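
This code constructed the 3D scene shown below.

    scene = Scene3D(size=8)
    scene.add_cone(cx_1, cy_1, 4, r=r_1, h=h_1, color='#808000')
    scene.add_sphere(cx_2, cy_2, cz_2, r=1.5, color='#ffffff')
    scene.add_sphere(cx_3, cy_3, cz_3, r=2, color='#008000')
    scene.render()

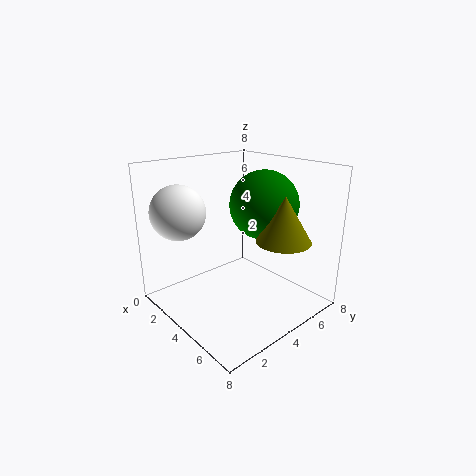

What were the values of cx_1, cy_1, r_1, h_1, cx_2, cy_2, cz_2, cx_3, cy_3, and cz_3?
cx_1 = 6
cy_1 = 5.5
r_1 = 1.5
h_1 = 2.5
cx_2 = 2
cy_2 = 1.5
cz_2 = 5.5
cx_3 = 4
cy_3 = 6
cz_3 = 5.5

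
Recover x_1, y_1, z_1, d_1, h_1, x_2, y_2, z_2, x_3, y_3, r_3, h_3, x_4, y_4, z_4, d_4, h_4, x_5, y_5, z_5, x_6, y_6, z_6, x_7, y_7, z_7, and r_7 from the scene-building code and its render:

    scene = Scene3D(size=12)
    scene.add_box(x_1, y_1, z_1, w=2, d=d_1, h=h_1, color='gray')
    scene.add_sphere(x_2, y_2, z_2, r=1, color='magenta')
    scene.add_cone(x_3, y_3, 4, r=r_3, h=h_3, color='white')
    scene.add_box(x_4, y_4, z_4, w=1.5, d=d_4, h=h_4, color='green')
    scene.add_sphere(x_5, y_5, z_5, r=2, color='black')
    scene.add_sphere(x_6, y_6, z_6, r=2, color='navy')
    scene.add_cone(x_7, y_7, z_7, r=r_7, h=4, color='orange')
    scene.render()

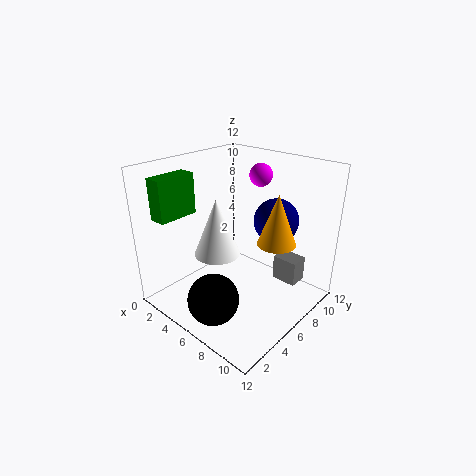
x_1 = 9, y_1 = 7, z_1 = 3, d_1 = 1.5, h_1 = 2, x_2 = 5.5, y_2 = 9.5, z_2 = 10.5, x_3 = 4, y_3 = 5.5, r_3 = 2, h_3 = 5, x_4 = 0.5, y_4 = 1.5, z_4 = 7.5, d_4 = 3.5, h_4 = 3.5, x_5 = 7, y_5 = 2, z_5 = 2.5, x_6 = 7, y_6 = 10, z_6 = 6.5, x_7 = 9.5, y_7 = 6.5, z_7 = 6.5, r_7 = 1.5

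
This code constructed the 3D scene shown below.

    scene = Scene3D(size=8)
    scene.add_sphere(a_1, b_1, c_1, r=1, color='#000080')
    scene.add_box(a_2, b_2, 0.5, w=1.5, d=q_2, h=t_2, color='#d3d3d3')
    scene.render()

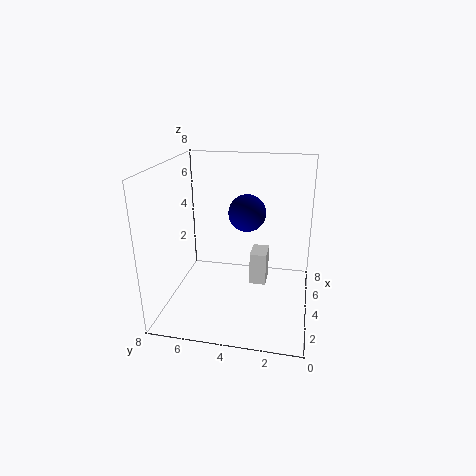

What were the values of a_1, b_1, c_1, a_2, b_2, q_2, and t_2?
a_1 = 4, b_1 = 3.5, c_1 = 5.5, a_2 = 5, b_2 = 2.5, q_2 = 1, t_2 = 2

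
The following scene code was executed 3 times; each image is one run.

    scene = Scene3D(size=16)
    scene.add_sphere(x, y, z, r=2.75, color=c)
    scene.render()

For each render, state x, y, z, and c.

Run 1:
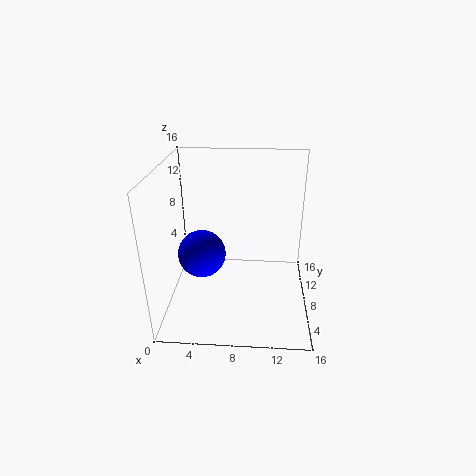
x = 3.75; y = 8.5; z = 5.5; c = 'blue'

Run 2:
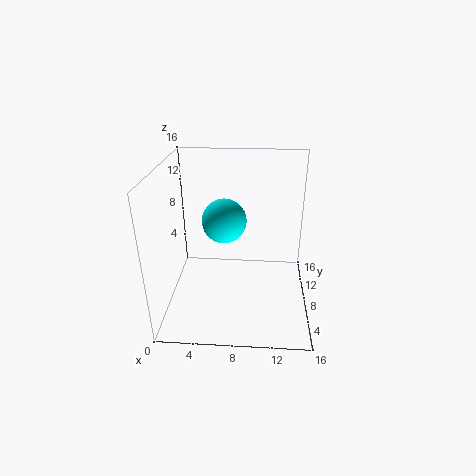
x = 6; y = 12.25; z = 8; c = 'cyan'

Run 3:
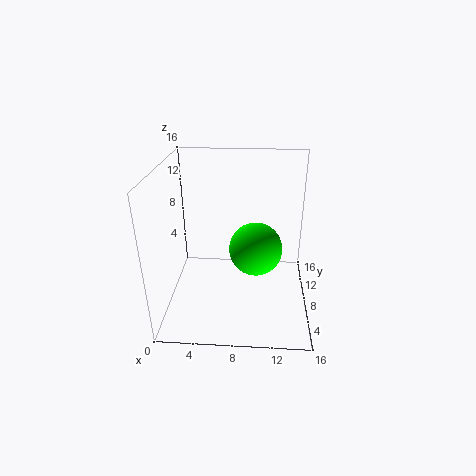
x = 10; y = 5.75; z = 8; c = 'lime'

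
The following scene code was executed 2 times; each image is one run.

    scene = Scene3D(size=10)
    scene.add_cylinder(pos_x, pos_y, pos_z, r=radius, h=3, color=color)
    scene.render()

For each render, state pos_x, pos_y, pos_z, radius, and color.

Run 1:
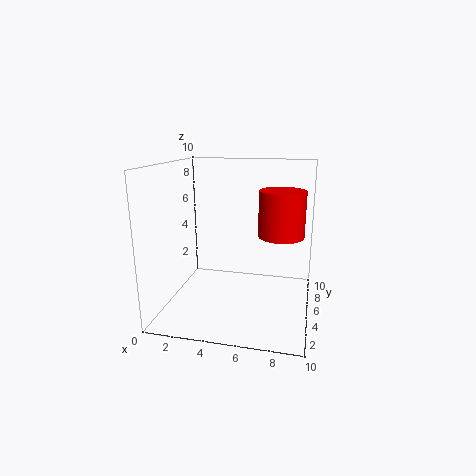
pos_x = 8
pos_y = 4.5
pos_z = 5.5
radius = 1.5
color = 'red'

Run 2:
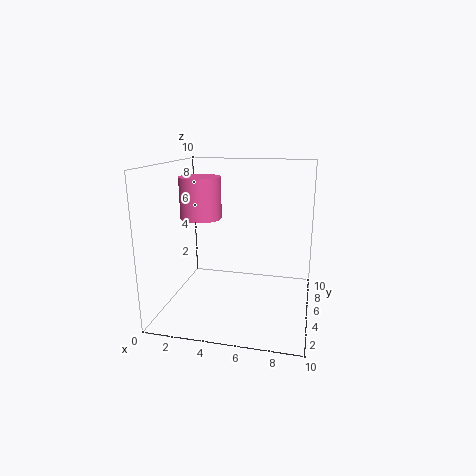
pos_x = 2
pos_y = 6
pos_z = 6
radius = 1.5
color = 'hotpink'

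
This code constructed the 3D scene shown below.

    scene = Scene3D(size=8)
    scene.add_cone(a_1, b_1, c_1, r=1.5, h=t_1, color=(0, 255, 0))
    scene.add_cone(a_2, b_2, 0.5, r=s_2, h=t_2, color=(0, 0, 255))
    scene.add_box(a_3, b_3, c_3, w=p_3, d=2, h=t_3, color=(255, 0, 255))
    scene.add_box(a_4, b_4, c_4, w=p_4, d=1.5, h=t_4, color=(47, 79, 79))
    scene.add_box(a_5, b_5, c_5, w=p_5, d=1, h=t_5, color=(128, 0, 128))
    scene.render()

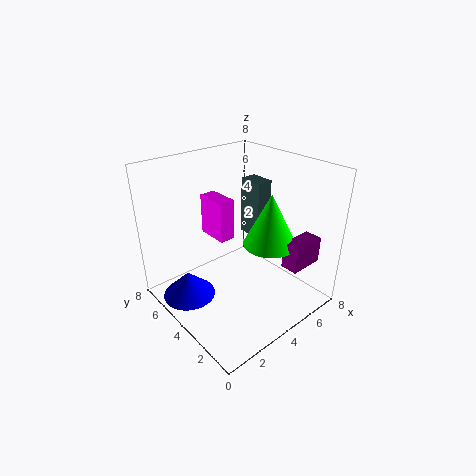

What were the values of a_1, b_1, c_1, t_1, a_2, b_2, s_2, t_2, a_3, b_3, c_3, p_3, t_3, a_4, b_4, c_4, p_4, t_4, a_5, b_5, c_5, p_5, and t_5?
a_1 = 5.5; b_1 = 3; c_1 = 3.5; t_1 = 3; a_2 = 1.5; b_2 = 5.5; s_2 = 1.5; t_2 = 1.5; a_3 = 4; b_3 = 5.5; c_3 = 3; p_3 = 1; t_3 = 2.5; a_4 = 6; b_4 = 4.5; c_4 = 3; p_4 = 1; t_4 = 3.5; a_5 = 5.5; b_5 = 1; c_5 = 2.5; p_5 = 2; t_5 = 1.5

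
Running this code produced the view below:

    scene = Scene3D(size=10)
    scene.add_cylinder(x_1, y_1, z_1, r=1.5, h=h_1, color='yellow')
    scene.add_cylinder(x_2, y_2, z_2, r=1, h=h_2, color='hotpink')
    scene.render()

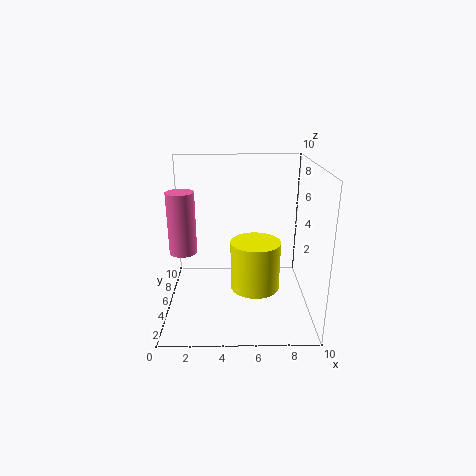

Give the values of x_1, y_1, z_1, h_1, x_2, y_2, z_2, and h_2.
x_1 = 6, y_1 = 2, z_1 = 3, h_1 = 3, x_2 = 1, y_2 = 6, z_2 = 3.5, h_2 = 4.5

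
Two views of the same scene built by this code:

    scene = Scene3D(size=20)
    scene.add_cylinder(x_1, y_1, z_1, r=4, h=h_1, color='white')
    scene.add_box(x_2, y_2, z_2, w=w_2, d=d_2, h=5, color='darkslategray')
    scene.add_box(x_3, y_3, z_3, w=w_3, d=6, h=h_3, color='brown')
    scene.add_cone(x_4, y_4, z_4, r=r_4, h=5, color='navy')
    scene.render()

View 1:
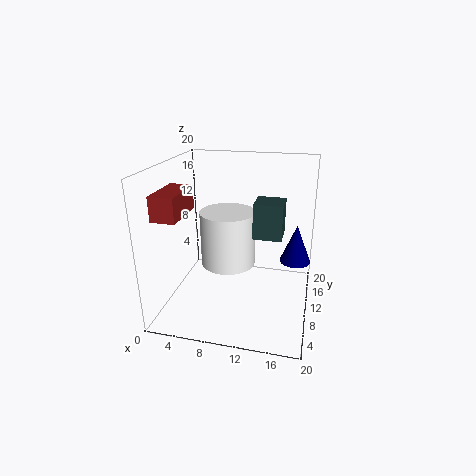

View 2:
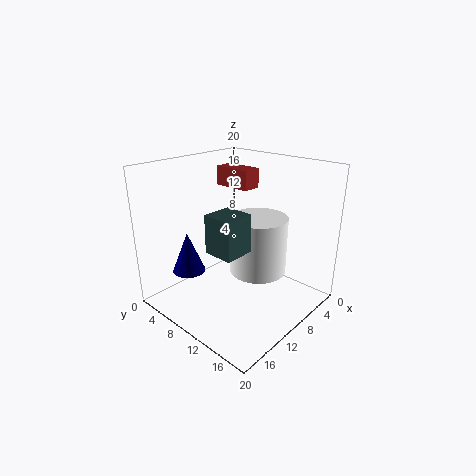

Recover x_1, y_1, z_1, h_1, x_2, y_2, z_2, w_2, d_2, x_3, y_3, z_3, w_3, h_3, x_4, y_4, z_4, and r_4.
x_1 = 8; y_1 = 12; z_1 = 5; h_1 = 8; x_2 = 12; y_2 = 10; z_2 = 10; w_2 = 4; d_2 = 4; x_3 = 2; y_3 = 1; z_3 = 15; w_3 = 3; h_3 = 3; x_4 = 18; y_4 = 9; z_4 = 8; r_4 = 2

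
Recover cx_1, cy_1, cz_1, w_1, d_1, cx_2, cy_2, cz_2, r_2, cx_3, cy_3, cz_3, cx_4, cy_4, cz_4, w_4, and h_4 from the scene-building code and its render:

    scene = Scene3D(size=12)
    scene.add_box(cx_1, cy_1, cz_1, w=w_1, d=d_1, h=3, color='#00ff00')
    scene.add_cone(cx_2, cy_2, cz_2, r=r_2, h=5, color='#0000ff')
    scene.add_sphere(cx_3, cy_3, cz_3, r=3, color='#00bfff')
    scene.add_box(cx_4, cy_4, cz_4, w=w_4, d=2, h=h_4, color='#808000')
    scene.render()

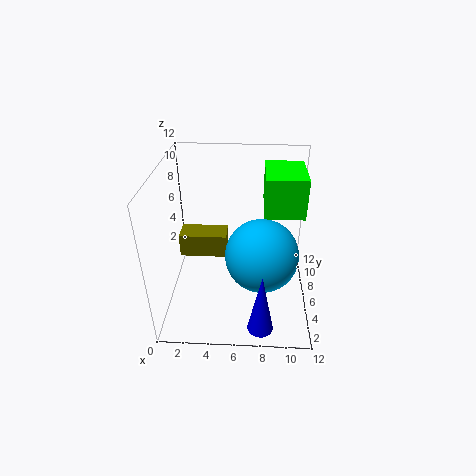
cx_1 = 8, cy_1 = 4, cz_1 = 9, w_1 = 3, d_1 = 4, cx_2 = 8, cy_2 = 1, cz_2 = 1, r_2 = 1, cx_3 = 8, cy_3 = 5, cz_3 = 5, cx_4 = 1, cy_4 = 6, cz_4 = 4, w_4 = 4, h_4 = 2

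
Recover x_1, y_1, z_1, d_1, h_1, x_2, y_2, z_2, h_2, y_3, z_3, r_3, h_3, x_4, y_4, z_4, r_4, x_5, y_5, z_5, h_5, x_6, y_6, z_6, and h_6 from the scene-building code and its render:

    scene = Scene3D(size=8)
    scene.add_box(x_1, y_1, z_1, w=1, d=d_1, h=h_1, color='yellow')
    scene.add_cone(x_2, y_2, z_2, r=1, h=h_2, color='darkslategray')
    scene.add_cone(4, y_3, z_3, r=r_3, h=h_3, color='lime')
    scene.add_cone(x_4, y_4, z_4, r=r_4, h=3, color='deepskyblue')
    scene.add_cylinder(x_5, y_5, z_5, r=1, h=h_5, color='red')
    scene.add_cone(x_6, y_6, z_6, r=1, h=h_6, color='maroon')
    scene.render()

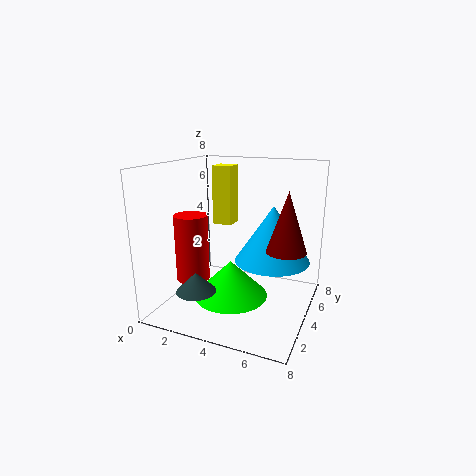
x_1 = 3; y_1 = 3; z_1 = 5; d_1 = 1; h_1 = 3; x_2 = 3; y_2 = 1; z_2 = 2; h_2 = 1; y_3 = 3; z_3 = 1; r_3 = 2; h_3 = 2; x_4 = 6; y_4 = 4; z_4 = 3; r_4 = 2; x_5 = 1; y_5 = 4; z_5 = 1; h_5 = 4; x_6 = 7; y_6 = 3; z_6 = 4; h_6 = 3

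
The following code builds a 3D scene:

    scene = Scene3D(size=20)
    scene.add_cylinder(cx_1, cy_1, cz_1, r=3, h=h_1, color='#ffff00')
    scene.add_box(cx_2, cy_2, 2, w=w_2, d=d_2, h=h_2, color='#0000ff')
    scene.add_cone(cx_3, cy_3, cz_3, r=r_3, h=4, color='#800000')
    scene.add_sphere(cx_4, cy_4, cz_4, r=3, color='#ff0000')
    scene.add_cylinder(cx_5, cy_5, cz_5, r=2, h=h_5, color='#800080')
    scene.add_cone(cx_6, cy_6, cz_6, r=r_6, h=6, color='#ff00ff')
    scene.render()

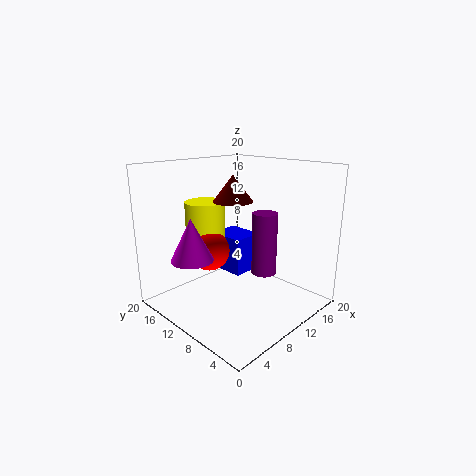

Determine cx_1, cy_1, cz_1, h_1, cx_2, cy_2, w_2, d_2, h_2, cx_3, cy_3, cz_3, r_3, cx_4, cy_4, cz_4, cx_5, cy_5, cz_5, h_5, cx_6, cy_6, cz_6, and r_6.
cx_1 = 10
cy_1 = 17
cz_1 = 7
h_1 = 7
cx_2 = 13
cy_2 = 13
w_2 = 5
d_2 = 6
h_2 = 6
cx_3 = 13
cy_3 = 14
cz_3 = 14
r_3 = 3
cx_4 = 9
cy_4 = 15
cz_4 = 7
cx_5 = 17
cy_5 = 11
cz_5 = 2
h_5 = 10
cx_6 = 5
cy_6 = 14
cz_6 = 7
r_6 = 3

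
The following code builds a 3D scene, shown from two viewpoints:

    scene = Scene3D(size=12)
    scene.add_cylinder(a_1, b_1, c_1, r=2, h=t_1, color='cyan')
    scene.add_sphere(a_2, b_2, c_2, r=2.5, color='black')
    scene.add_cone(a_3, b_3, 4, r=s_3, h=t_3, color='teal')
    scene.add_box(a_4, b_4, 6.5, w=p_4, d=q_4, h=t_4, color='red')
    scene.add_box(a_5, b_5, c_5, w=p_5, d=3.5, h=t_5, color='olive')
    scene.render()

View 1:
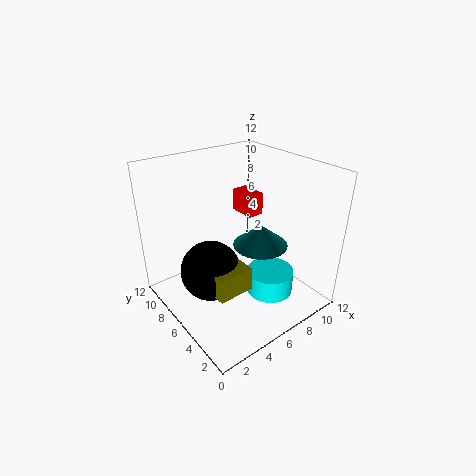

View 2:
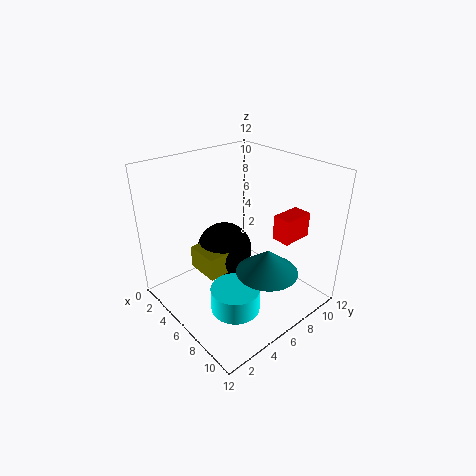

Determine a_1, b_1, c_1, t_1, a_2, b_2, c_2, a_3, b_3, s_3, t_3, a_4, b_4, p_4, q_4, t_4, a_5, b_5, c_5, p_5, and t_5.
a_1 = 8; b_1 = 4; c_1 = 1; t_1 = 2; a_2 = 3.5; b_2 = 6.5; c_2 = 3.5; a_3 = 9; b_3 = 6.5; s_3 = 2.5; t_3 = 2; a_4 = 8.5; b_4 = 7.5; p_4 = 1.5; q_4 = 2.5; t_4 = 2; a_5 = 2.5; b_5 = 3.5; c_5 = 2.5; p_5 = 3; t_5 = 2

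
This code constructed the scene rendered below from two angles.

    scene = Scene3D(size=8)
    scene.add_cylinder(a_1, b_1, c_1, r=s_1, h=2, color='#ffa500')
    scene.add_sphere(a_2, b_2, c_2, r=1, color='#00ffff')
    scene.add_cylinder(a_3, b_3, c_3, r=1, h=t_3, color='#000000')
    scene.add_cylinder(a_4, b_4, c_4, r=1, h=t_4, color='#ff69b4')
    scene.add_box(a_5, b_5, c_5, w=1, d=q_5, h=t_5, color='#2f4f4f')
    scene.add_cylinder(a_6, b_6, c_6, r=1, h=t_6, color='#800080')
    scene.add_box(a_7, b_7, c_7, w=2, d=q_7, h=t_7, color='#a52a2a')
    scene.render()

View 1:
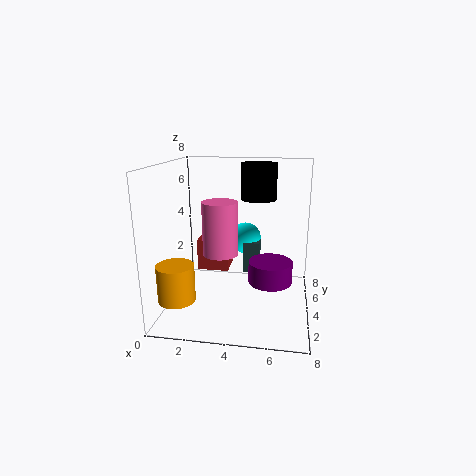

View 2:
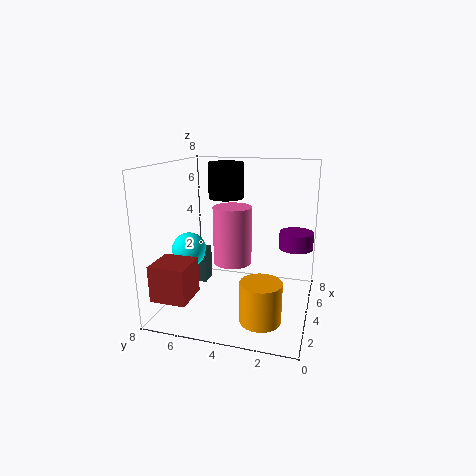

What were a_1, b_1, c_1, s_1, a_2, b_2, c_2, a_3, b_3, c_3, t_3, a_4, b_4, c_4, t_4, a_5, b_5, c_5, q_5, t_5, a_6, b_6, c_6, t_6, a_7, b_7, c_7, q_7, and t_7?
a_1 = 1, b_1 = 2, c_1 = 1, s_1 = 1, a_2 = 4, b_2 = 7, c_2 = 3, a_3 = 5, b_3 = 5, c_3 = 6, t_3 = 2, a_4 = 3, b_4 = 4, c_4 = 3, t_4 = 3, a_5 = 4, b_5 = 6, c_5 = 1, q_5 = 1, t_5 = 2, a_6 = 6, b_6 = 1, c_6 = 3, t_6 = 1, a_7 = 1, b_7 = 6, c_7 = 1, q_7 = 2, t_7 = 2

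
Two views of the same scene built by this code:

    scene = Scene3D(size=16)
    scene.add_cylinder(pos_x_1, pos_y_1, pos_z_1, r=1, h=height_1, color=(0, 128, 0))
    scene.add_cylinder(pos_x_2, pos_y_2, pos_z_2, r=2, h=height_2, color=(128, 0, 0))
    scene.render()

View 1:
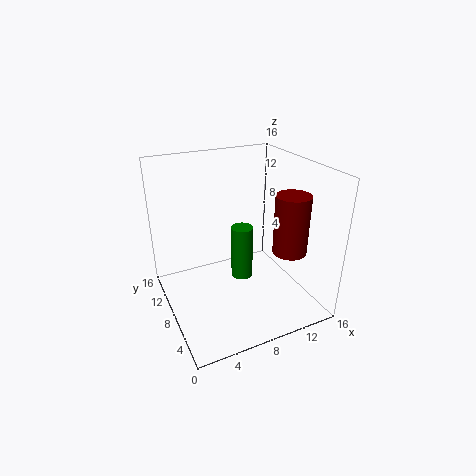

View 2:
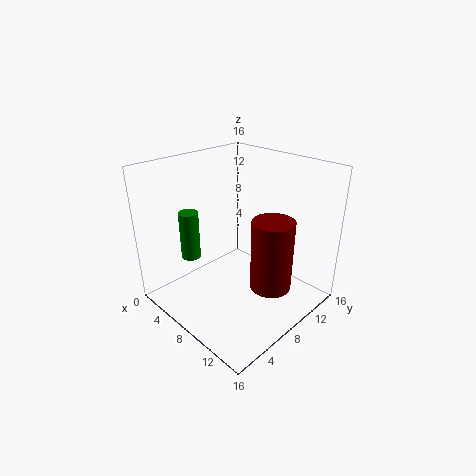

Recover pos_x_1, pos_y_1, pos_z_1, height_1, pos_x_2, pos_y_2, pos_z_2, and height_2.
pos_x_1 = 6; pos_y_1 = 3; pos_z_1 = 7; height_1 = 5; pos_x_2 = 14; pos_y_2 = 6.5; pos_z_2 = 5.5; height_2 = 7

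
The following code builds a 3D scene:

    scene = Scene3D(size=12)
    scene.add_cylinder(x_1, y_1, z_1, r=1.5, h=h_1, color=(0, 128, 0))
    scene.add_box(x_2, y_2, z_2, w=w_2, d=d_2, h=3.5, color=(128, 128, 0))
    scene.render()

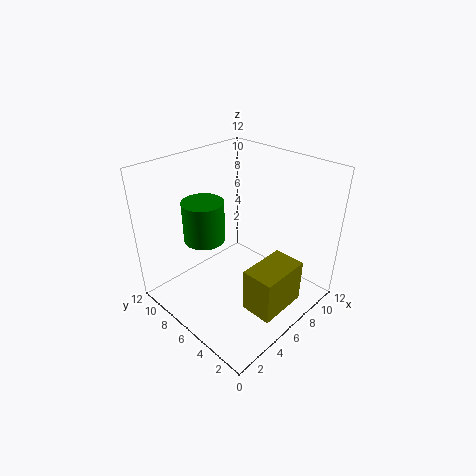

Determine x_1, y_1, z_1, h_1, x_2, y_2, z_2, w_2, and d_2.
x_1 = 2.5
y_1 = 6
z_1 = 7.5
h_1 = 3
x_2 = 3.5
y_2 = 0.5
z_2 = 2
w_2 = 4
d_2 = 2.5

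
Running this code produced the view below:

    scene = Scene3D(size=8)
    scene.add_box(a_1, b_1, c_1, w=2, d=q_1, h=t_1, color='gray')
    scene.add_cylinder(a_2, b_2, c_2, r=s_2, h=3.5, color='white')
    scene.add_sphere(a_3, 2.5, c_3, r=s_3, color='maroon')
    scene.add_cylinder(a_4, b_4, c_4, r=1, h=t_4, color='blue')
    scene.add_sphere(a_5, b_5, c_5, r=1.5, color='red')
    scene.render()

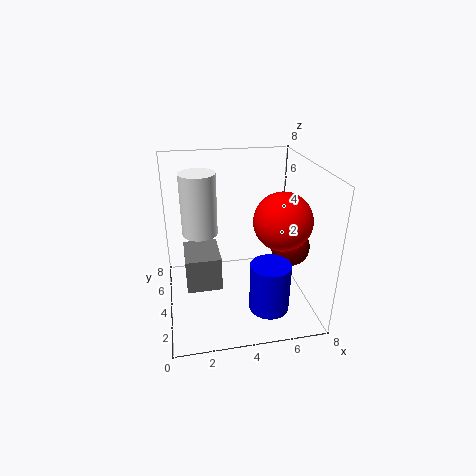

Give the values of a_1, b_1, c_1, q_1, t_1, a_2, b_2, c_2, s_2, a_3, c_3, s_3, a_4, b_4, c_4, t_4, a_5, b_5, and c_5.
a_1 = 1, b_1 = 3.5, c_1 = 1, q_1 = 2.5, t_1 = 2, a_2 = 2, b_2 = 5, c_2 = 4, s_2 = 1, a_3 = 6.5, c_3 = 4, s_3 = 1, a_4 = 5, b_4 = 1, c_4 = 1.5, t_4 = 2.5, a_5 = 6, b_5 = 2.5, c_5 = 5.5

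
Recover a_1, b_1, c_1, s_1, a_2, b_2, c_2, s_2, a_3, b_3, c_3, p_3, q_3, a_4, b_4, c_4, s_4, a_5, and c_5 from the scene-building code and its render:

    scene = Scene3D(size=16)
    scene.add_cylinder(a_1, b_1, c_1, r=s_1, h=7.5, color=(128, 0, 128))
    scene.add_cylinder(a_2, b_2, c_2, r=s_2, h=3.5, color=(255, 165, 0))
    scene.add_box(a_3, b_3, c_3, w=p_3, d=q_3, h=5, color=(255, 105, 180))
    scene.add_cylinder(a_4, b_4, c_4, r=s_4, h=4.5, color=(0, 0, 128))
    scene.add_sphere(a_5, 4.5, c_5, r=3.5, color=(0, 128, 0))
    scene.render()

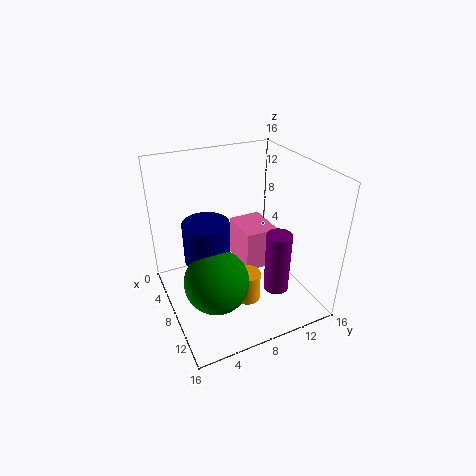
a_1 = 9.5; b_1 = 12.5; c_1 = 0.5; s_1 = 1.5; a_2 = 9.5; b_2 = 8.5; c_2 = 0.5; s_2 = 1.5; a_3 = 2.5; b_3 = 9.5; c_3 = 2.5; p_3 = 5; q_3 = 4; a_4 = 7.5; b_4 = 4.5; c_4 = 6; s_4 = 2.5; a_5 = 10; c_5 = 4.5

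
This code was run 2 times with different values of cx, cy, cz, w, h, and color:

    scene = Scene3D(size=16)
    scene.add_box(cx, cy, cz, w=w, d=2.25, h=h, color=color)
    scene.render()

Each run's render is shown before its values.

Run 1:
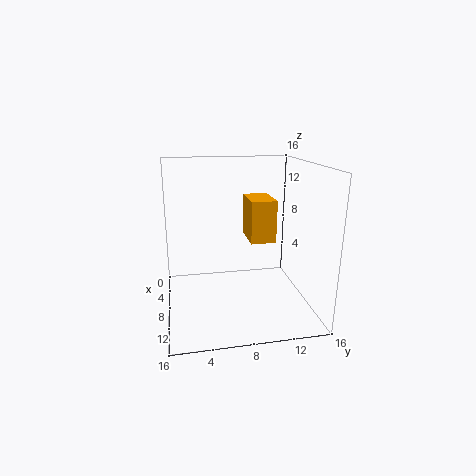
cx = 11.75; cy = 7.75; cz = 10; w = 3.5; h = 3.75; color = 'orange'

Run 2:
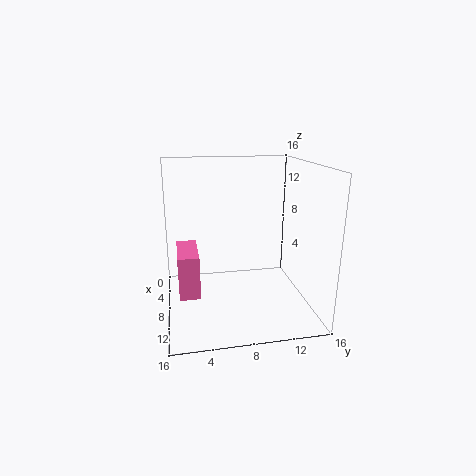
cx = 5; cy = 1.25; cz = 2.25; w = 5.5; h = 4.75; color = 'hotpink'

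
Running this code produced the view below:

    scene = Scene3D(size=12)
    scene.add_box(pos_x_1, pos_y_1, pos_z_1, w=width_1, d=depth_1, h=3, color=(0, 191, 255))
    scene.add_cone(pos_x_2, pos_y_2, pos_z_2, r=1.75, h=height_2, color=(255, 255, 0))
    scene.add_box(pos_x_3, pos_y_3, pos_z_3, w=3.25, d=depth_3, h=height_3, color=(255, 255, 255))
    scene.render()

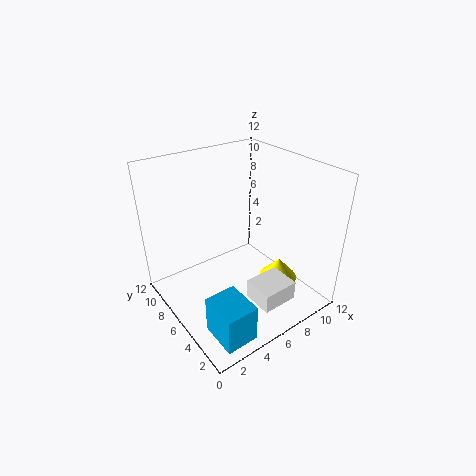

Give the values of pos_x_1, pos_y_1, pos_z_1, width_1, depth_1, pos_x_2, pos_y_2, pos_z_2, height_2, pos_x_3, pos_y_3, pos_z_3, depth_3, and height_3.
pos_x_1 = 1; pos_y_1 = 0.25; pos_z_1 = 1; width_1 = 2.5; depth_1 = 3; pos_x_2 = 10; pos_y_2 = 5; pos_z_2 = 0.75; height_2 = 2; pos_x_3 = 6.25; pos_y_3 = 2.25; pos_z_3 = 0.25; depth_3 = 2.75; height_3 = 1.75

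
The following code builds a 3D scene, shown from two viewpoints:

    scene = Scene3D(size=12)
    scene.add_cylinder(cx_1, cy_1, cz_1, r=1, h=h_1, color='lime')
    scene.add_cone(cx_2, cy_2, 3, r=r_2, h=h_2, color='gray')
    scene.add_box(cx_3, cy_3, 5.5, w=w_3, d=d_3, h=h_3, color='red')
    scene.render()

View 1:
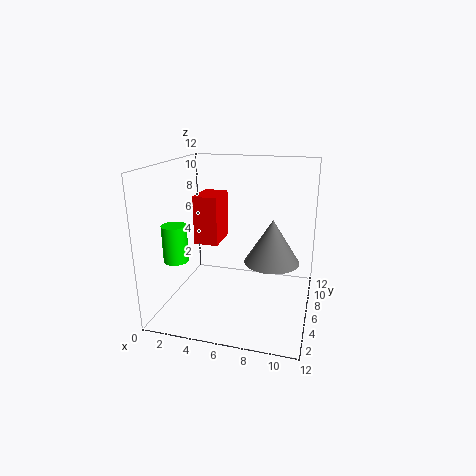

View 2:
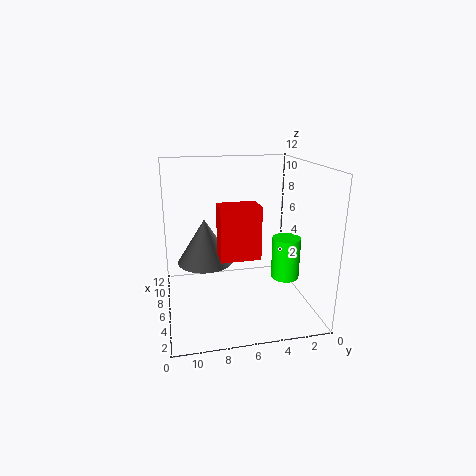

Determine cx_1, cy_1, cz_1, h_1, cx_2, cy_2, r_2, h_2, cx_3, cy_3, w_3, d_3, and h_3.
cx_1 = 1.5; cy_1 = 3.5; cz_1 = 4.5; h_1 = 3; cx_2 = 8.5; cy_2 = 8.5; r_2 = 2.5; h_2 = 4; cx_3 = 2.5; cy_3 = 5; w_3 = 2; d_3 = 3; h_3 = 4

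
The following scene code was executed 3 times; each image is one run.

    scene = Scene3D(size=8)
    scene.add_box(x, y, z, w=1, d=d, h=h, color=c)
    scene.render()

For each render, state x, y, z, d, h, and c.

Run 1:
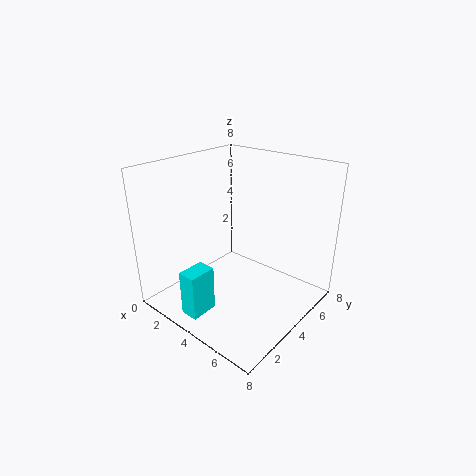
x = 3
y = 0.5
z = 0.5
d = 1.5
h = 2.5
c = 'cyan'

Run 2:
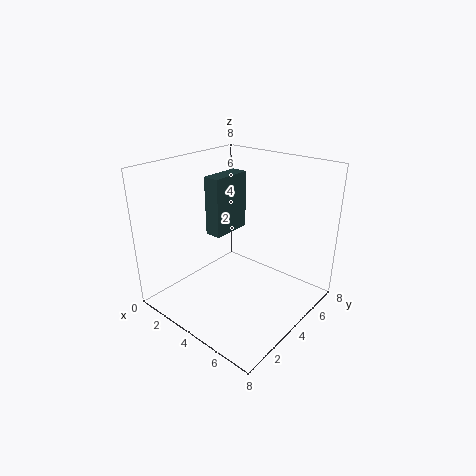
x = 1.5
y = 4
z = 3.5
d = 2.5
h = 3.5
c = 'darkslategray'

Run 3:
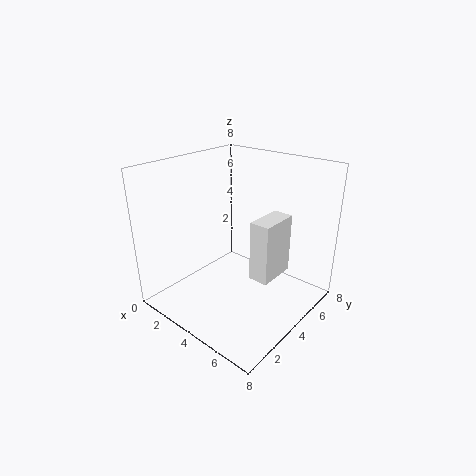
x = 6
y = 2.5
z = 3
d = 2
h = 3
c = 'white'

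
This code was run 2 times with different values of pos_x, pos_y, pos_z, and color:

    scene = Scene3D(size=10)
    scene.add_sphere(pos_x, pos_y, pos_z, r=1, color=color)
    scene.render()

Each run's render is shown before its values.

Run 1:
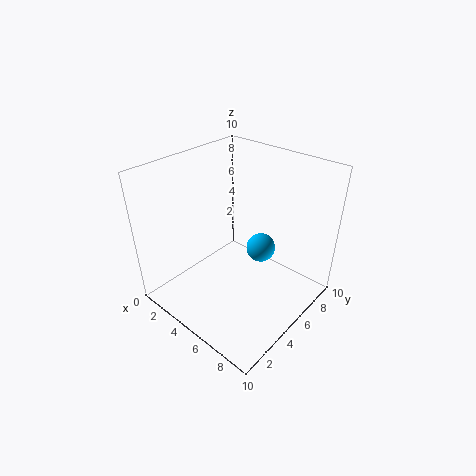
pos_x = 6.25, pos_y = 6, pos_z = 4.25, color = 'deepskyblue'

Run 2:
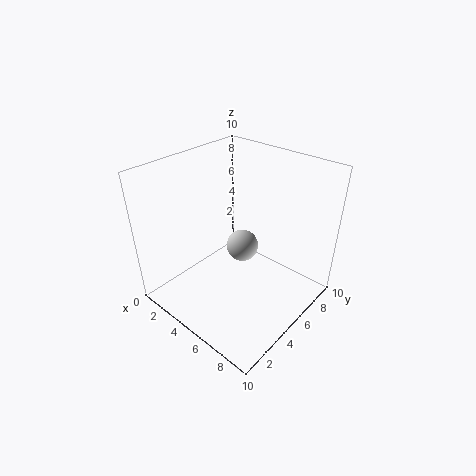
pos_x = 6.25, pos_y = 4, pos_z = 5.5, color = 'lightgray'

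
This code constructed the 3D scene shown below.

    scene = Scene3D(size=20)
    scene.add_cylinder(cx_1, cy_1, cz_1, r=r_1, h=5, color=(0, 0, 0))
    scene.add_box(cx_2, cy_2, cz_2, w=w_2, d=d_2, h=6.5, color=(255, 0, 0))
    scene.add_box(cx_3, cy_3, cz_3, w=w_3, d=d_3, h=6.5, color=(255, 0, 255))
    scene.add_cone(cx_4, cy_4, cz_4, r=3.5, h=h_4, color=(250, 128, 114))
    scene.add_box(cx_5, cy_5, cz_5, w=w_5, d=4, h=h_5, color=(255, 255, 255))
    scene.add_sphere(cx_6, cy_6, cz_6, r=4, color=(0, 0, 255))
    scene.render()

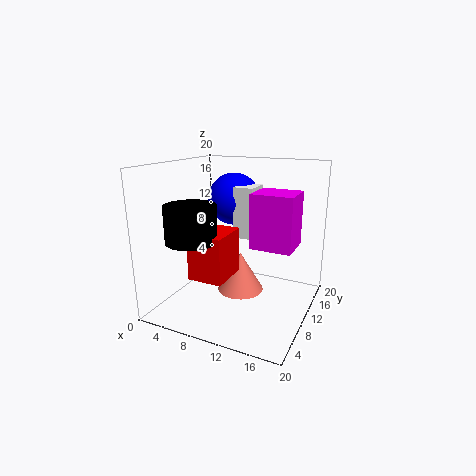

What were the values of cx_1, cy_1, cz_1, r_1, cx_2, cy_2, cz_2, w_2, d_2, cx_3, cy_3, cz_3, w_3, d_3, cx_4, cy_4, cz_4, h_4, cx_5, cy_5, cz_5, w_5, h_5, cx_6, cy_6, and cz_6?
cx_1 = 5; cy_1 = 6; cz_1 = 10; r_1 = 3.5; cx_2 = 4.5; cy_2 = 5.5; cz_2 = 4.5; w_2 = 5; d_2 = 6; cx_3 = 14; cy_3 = 4.5; cz_3 = 11; w_3 = 5; d_3 = 4.5; cx_4 = 9; cy_4 = 13; cz_4 = 0.5; h_4 = 6; cx_5 = 8; cy_5 = 12.5; cz_5 = 9; w_5 = 3; h_5 = 7.5; cx_6 = 6.5; cy_6 = 16; cz_6 = 14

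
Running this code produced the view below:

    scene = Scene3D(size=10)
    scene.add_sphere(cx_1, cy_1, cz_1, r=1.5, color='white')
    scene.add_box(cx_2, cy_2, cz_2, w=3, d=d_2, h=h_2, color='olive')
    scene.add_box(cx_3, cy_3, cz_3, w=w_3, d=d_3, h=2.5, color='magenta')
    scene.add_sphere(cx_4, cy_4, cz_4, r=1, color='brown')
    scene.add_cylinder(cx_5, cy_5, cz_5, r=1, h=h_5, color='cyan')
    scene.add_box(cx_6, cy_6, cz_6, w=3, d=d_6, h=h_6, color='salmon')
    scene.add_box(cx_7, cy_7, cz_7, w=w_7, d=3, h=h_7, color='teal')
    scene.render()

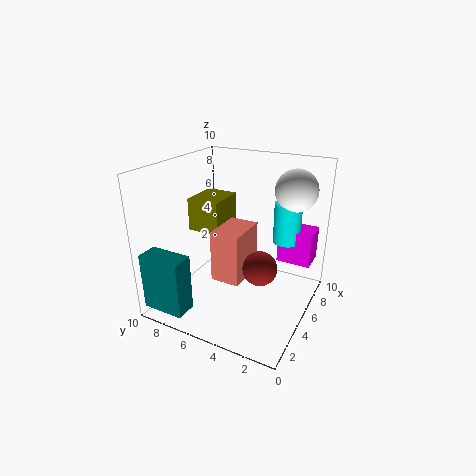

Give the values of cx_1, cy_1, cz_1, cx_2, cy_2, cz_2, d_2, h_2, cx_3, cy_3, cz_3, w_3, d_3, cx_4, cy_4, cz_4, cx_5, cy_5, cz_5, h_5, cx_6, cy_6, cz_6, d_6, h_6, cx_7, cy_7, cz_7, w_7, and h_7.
cx_1 = 8, cy_1 = 2, cz_1 = 8, cx_2 = 5.5, cy_2 = 7, cz_2 = 4.5, d_2 = 2.5, h_2 = 2.5, cx_3 = 7.5, cy_3 = 0.5, cz_3 = 2.5, w_3 = 2, d_3 = 2.5, cx_4 = 2, cy_4 = 2, cz_4 = 5, cx_5 = 8, cy_5 = 2.5, cz_5 = 4, h_5 = 3, cx_6 = 3, cy_6 = 4, cz_6 = 2.5, d_6 = 2, h_6 = 3.5, cx_7 = 0.5, cy_7 = 7, cz_7 = 0.5, w_7 = 1.5, h_7 = 4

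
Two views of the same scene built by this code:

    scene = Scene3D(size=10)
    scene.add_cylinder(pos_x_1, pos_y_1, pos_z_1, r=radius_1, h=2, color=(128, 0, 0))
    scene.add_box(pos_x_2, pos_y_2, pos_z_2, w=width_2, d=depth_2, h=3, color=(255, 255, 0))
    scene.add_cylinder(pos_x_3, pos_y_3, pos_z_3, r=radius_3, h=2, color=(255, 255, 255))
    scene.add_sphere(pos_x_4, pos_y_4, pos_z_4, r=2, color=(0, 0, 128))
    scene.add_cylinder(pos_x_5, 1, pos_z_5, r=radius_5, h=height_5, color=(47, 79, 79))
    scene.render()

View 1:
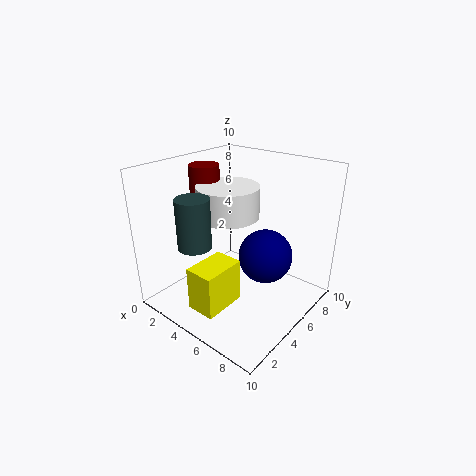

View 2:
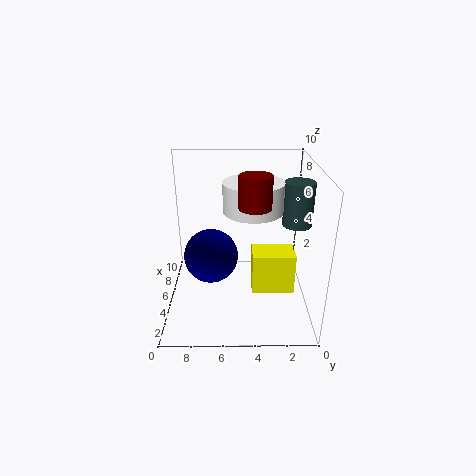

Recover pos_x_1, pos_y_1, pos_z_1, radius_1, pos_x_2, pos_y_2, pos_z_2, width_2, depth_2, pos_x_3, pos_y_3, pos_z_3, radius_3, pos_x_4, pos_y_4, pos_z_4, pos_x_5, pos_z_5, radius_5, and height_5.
pos_x_1 = 3
pos_y_1 = 4
pos_z_1 = 8
radius_1 = 1
pos_x_2 = 4
pos_y_2 = 1
pos_z_2 = 1
width_2 = 2
depth_2 = 3
pos_x_3 = 5
pos_y_3 = 4
pos_z_3 = 7
radius_3 = 2
pos_x_4 = 6
pos_y_4 = 7
pos_z_4 = 3
pos_x_5 = 5
pos_z_5 = 6
radius_5 = 1
height_5 = 3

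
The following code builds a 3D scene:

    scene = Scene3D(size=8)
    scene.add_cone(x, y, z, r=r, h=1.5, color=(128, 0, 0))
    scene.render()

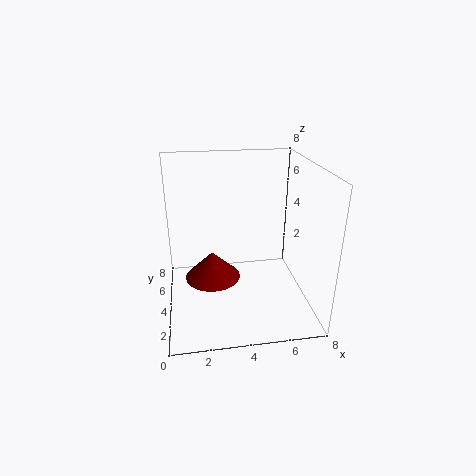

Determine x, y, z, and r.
x = 2.5
y = 3.5
z = 2
r = 1.5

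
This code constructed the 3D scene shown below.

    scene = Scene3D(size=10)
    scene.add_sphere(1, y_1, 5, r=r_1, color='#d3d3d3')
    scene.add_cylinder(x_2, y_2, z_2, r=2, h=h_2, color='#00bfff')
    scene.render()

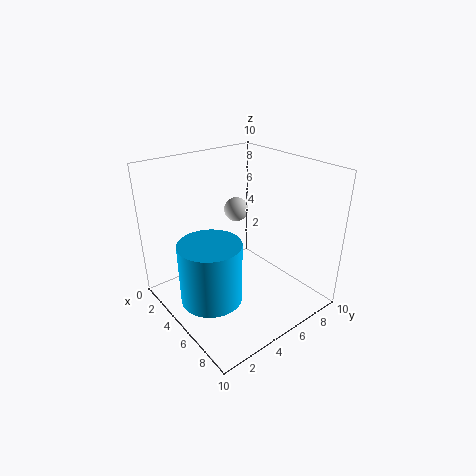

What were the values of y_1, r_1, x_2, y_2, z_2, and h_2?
y_1 = 8
r_1 = 1
x_2 = 6
y_2 = 2
z_2 = 2
h_2 = 4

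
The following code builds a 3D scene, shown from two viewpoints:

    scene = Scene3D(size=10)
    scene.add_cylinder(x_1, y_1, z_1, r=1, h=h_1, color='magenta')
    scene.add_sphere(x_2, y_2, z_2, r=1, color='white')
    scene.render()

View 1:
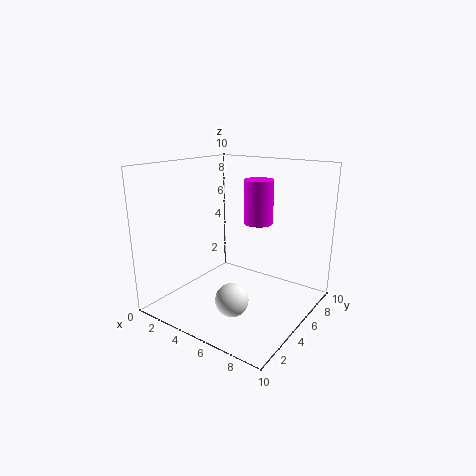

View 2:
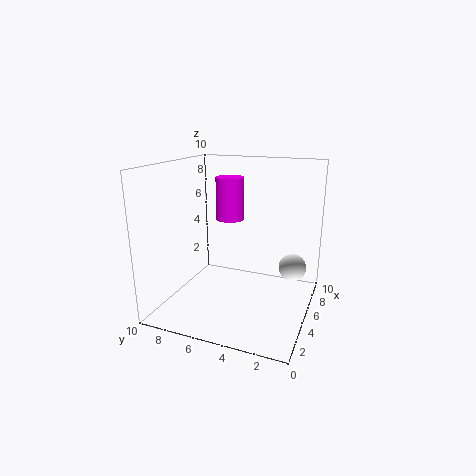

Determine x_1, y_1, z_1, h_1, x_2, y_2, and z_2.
x_1 = 6; y_1 = 6; z_1 = 6; h_1 = 3; x_2 = 7; y_2 = 1.5; z_2 = 2.5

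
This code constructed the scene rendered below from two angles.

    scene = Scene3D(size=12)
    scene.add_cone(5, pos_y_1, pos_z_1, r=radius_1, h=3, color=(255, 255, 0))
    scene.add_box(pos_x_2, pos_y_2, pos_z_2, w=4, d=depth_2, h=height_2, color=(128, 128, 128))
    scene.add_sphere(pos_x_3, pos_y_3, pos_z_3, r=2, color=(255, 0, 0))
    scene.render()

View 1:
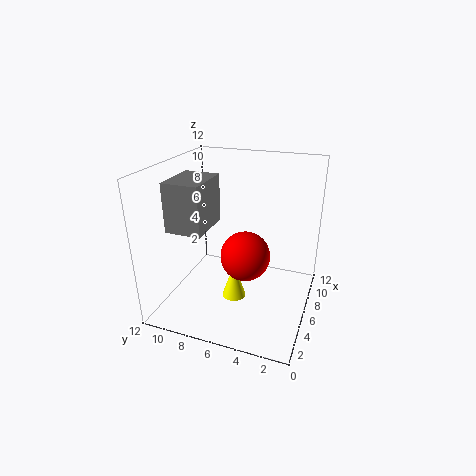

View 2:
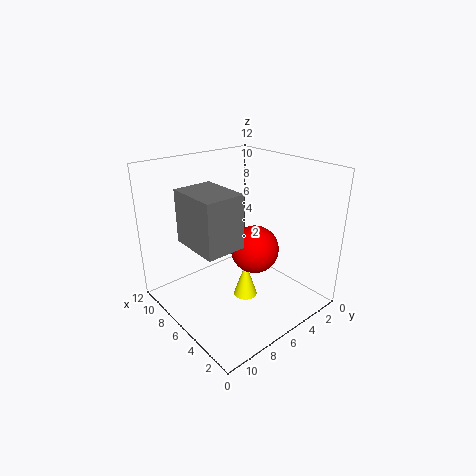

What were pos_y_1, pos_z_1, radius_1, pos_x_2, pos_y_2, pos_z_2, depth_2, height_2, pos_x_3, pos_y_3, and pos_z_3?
pos_y_1 = 6; pos_z_1 = 1; radius_1 = 1; pos_x_2 = 3; pos_y_2 = 8; pos_z_2 = 7; depth_2 = 3; height_2 = 4; pos_x_3 = 5; pos_y_3 = 5; pos_z_3 = 5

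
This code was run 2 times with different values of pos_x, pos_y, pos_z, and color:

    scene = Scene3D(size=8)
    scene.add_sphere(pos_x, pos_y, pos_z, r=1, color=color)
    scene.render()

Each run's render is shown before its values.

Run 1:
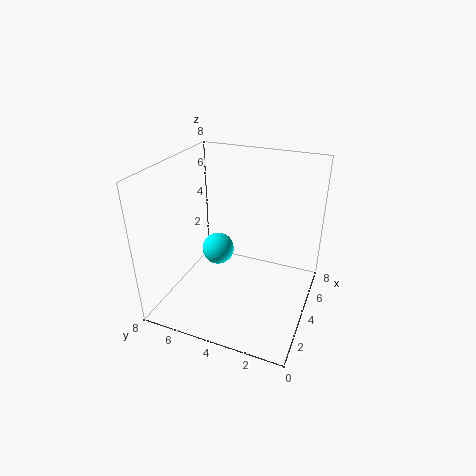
pos_x = 5.5
pos_y = 6
pos_z = 2
color = 'cyan'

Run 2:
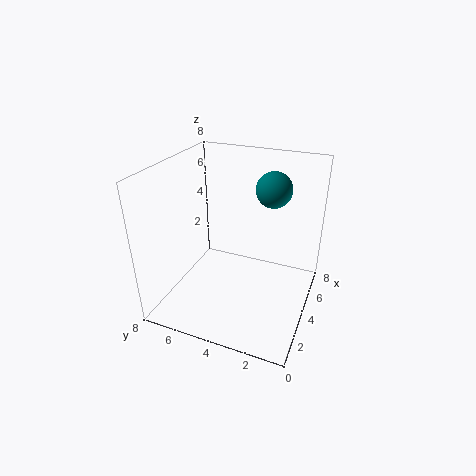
pos_x = 5.5
pos_y = 2.5
pos_z = 6.5
color = 'teal'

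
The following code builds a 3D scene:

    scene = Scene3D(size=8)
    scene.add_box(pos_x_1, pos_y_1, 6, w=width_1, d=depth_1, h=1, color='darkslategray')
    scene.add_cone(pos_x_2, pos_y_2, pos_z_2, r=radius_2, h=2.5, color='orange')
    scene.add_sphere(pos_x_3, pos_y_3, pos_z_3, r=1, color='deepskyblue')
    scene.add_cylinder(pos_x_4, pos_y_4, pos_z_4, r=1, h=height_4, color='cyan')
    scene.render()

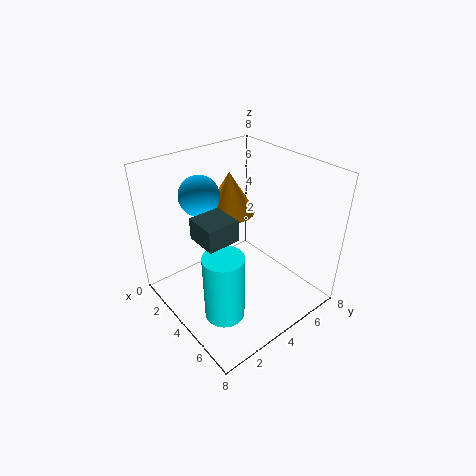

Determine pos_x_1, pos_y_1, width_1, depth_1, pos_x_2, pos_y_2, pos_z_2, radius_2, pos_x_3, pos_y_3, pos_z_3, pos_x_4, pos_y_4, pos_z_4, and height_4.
pos_x_1 = 5
pos_y_1 = 0.5
width_1 = 1.5
depth_1 = 1.5
pos_x_2 = 2
pos_y_2 = 5
pos_z_2 = 4.5
radius_2 = 1.5
pos_x_3 = 3.5
pos_y_3 = 2
pos_z_3 = 7
pos_x_4 = 6
pos_y_4 = 1.5
pos_z_4 = 1.5
height_4 = 3.5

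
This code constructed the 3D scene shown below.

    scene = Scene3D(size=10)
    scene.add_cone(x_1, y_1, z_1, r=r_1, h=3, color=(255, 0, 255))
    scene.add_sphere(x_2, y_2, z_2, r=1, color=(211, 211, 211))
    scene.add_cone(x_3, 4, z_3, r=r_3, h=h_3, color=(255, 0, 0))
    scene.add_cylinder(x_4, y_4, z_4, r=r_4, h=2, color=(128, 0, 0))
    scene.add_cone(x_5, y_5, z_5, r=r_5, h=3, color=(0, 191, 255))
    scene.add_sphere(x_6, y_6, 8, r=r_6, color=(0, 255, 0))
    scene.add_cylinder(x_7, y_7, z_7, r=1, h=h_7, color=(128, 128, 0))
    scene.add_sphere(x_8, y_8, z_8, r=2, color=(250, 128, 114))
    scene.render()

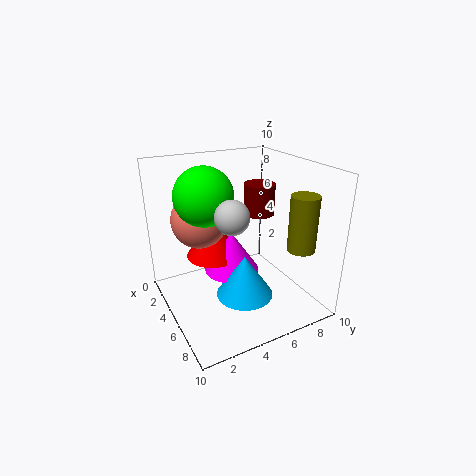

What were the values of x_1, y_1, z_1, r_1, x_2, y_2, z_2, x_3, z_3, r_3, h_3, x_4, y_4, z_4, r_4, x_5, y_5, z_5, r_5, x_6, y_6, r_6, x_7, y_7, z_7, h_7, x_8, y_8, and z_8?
x_1 = 4
y_1 = 5
z_1 = 2
r_1 = 2
x_2 = 8
y_2 = 3
z_2 = 8
x_3 = 3
z_3 = 3
r_3 = 2
h_3 = 3
x_4 = 6
y_4 = 6
z_4 = 7
r_4 = 1
x_5 = 6
y_5 = 5
z_5 = 1
r_5 = 2
x_6 = 4
y_6 = 3
r_6 = 2
x_7 = 7
y_7 = 9
z_7 = 4
h_7 = 4
x_8 = 3
y_8 = 3
z_8 = 6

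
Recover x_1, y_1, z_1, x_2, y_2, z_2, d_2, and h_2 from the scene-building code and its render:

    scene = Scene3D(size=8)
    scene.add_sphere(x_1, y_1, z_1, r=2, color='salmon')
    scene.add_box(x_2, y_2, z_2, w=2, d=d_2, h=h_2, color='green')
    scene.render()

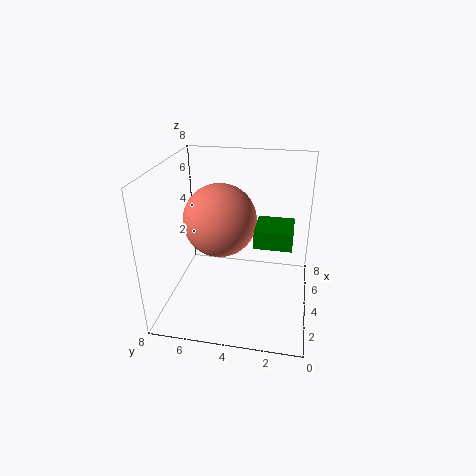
x_1 = 4, y_1 = 5, z_1 = 5, x_2 = 3, y_2 = 1, z_2 = 4, d_2 = 2, h_2 = 1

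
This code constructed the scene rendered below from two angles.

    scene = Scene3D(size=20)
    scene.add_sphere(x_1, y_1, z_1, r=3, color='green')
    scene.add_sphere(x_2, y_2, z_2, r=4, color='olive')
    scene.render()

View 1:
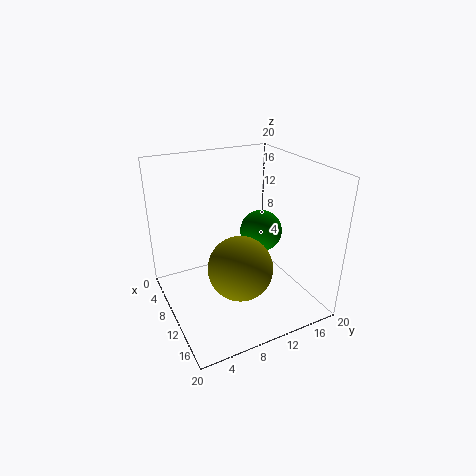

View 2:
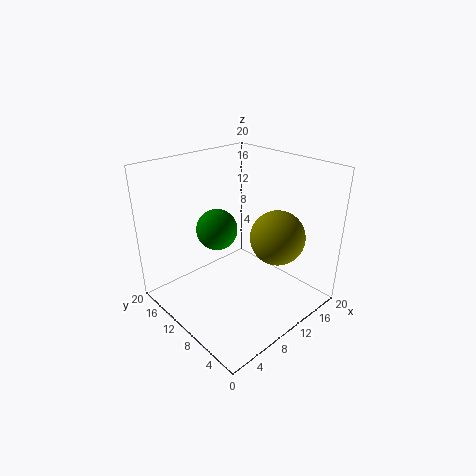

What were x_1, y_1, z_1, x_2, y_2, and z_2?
x_1 = 9.5
y_1 = 14
z_1 = 10
x_2 = 15.5
y_2 = 7.5
z_2 = 9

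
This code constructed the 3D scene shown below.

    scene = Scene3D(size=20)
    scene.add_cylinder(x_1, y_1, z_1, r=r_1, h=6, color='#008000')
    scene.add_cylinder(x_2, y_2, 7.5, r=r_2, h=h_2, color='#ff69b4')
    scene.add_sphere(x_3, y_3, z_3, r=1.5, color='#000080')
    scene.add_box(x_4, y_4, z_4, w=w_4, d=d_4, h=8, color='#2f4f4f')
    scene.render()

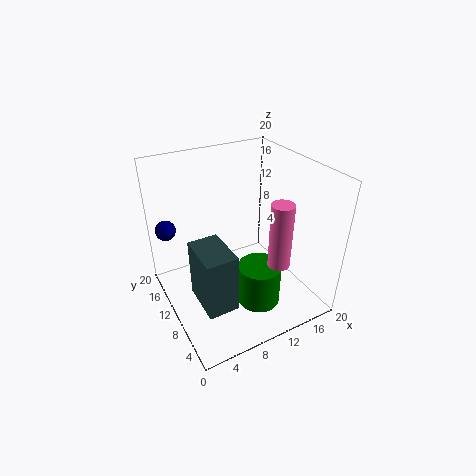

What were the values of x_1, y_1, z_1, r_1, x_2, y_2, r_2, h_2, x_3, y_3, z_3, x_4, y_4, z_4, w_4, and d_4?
x_1 = 11.5
y_1 = 6.5
z_1 = 1
r_1 = 3
x_2 = 13.5
y_2 = 5
r_2 = 1.5
h_2 = 9
x_3 = 2
y_3 = 17.5
z_3 = 9.5
x_4 = 2.5
y_4 = 3.5
z_4 = 4
w_4 = 4
d_4 = 6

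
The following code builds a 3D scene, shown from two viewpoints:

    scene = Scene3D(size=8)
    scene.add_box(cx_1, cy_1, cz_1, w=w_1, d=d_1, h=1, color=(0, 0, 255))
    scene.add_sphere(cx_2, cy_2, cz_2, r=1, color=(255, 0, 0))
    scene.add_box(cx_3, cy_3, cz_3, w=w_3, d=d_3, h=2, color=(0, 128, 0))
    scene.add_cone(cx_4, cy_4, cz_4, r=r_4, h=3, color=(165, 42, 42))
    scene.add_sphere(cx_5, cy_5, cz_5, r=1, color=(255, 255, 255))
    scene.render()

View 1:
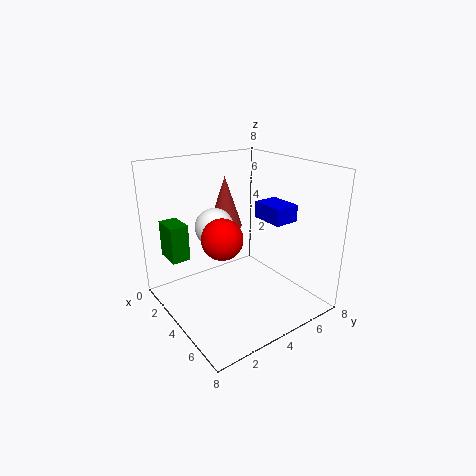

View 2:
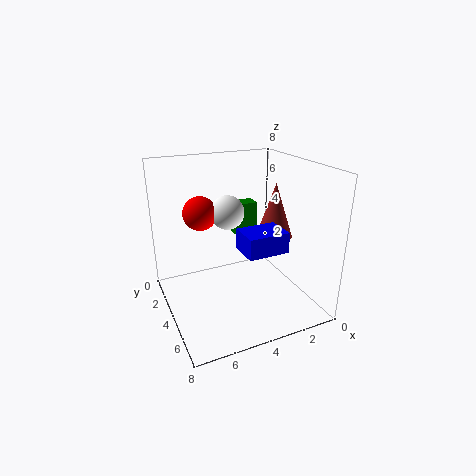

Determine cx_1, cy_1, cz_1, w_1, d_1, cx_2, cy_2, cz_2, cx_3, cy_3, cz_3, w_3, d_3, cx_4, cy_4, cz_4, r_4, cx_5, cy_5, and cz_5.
cx_1 = 3; cy_1 = 6; cz_1 = 4.5; w_1 = 2; d_1 = 1.5; cx_2 = 5.5; cy_2 = 2; cz_2 = 5; cx_3 = 1.5; cy_3 = 0.5; cz_3 = 3; w_3 = 1.5; d_3 = 1; cx_4 = 2; cy_4 = 4.5; cz_4 = 4; r_4 = 1; cx_5 = 4; cy_5 = 2.5; cz_5 = 5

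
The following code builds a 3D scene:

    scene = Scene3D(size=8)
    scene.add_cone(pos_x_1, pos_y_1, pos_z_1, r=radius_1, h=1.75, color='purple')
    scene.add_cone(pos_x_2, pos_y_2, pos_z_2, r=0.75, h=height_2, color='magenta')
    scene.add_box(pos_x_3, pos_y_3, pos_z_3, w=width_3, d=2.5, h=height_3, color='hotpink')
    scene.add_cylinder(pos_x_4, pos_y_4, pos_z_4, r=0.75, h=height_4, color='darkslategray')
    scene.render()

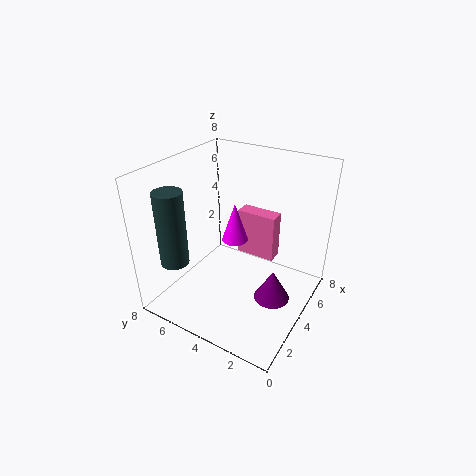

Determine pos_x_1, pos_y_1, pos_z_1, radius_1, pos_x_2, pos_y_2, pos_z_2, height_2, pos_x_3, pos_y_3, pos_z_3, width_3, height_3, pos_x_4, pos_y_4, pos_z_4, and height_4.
pos_x_1 = 4
pos_y_1 = 1.75
pos_z_1 = 0.75
radius_1 = 1
pos_x_2 = 4.5
pos_y_2 = 4.5
pos_z_2 = 3.5
height_2 = 2.25
pos_x_3 = 6.5
pos_y_3 = 3
pos_z_3 = 1.25
width_3 = 1
height_3 = 3
pos_x_4 = 1.25
pos_y_4 = 6.25
pos_z_4 = 3.25
height_4 = 4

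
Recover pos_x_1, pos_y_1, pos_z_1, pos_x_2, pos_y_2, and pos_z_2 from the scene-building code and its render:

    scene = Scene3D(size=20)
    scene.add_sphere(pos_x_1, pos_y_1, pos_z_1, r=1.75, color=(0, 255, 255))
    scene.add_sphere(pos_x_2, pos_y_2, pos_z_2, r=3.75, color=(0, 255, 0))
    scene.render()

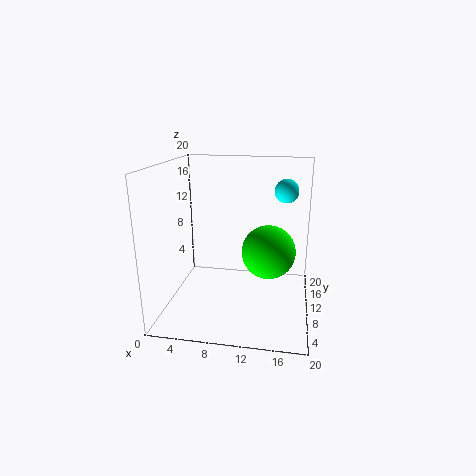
pos_x_1 = 16.25; pos_y_1 = 15; pos_z_1 = 15.75; pos_x_2 = 14.25; pos_y_2 = 10.5; pos_z_2 = 8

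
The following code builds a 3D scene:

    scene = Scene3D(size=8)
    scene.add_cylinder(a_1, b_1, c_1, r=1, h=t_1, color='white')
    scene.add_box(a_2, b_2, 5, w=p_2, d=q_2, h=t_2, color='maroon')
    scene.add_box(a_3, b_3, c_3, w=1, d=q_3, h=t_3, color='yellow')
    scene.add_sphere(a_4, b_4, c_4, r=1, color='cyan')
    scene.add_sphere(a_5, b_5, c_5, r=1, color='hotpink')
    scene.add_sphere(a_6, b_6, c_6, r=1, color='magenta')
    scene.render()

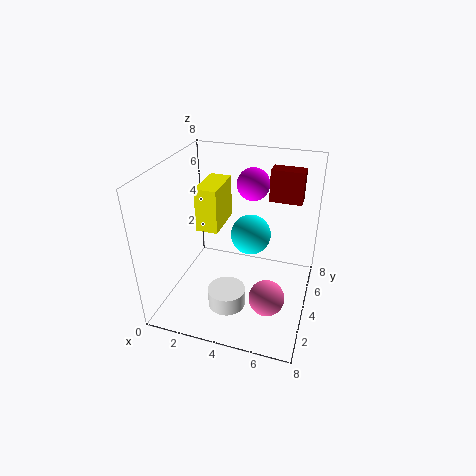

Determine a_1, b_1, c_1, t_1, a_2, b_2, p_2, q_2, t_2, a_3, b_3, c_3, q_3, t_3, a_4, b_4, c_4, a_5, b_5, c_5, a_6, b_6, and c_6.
a_1 = 4, b_1 = 2, c_1 = 1, t_1 = 1, a_2 = 5, b_2 = 7, p_2 = 2, q_2 = 1, t_2 = 2, a_3 = 3, b_3 = 1, c_3 = 6, q_3 = 2, t_3 = 2, a_4 = 5, b_4 = 3, c_4 = 5, a_5 = 6, b_5 = 3, c_5 = 1, a_6 = 4, b_6 = 7, c_6 = 6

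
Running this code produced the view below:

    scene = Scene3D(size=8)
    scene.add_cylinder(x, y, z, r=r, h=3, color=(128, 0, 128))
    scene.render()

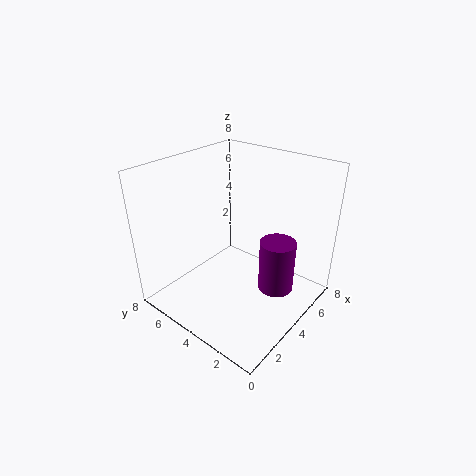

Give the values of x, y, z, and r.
x = 5; y = 2; z = 1; r = 1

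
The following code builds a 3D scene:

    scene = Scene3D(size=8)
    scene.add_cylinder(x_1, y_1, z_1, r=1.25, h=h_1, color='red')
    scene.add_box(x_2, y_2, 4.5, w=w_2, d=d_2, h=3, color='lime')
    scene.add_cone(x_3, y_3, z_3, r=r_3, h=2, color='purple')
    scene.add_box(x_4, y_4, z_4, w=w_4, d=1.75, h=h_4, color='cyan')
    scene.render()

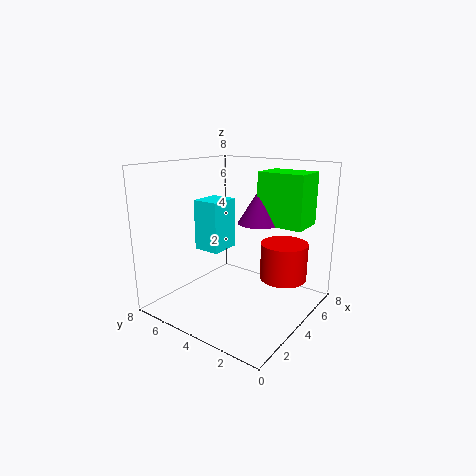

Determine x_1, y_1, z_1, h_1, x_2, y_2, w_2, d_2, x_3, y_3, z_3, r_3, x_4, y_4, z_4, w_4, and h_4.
x_1 = 4.75
y_1 = 1.5
z_1 = 2
h_1 = 2
x_2 = 5.5
y_2 = 1
w_2 = 2
d_2 = 2.75
x_3 = 5.75
y_3 = 3.75
z_3 = 4.5
r_3 = 1.25
x_4 = 4.75
y_4 = 6.25
z_4 = 2.25
w_4 = 2
h_4 = 3.25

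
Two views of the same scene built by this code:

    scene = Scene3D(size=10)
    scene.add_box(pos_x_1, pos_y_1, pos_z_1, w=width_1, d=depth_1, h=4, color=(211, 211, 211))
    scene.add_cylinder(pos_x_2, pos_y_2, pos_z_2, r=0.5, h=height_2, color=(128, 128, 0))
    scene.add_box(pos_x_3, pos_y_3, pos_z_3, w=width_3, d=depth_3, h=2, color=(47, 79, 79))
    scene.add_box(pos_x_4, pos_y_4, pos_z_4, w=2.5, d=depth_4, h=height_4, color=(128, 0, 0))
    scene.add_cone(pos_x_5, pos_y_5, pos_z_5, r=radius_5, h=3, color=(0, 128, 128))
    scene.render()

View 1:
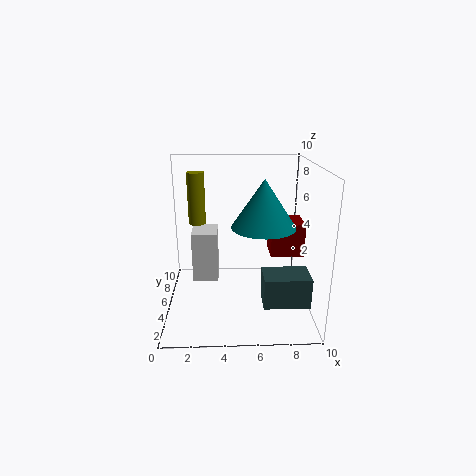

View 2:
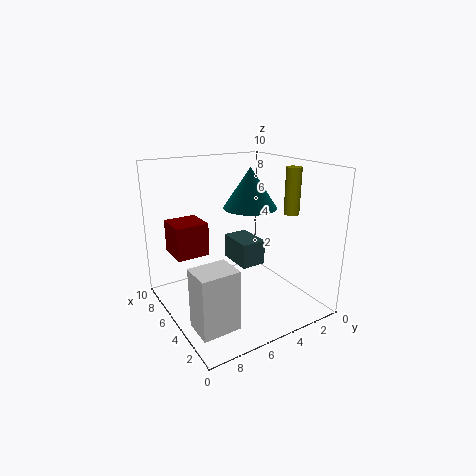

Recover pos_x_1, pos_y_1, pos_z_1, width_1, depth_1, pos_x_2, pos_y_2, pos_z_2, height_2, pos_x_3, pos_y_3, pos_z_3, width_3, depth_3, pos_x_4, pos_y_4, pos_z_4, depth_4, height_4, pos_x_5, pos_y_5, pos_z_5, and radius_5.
pos_x_1 = 1.5; pos_y_1 = 7; pos_z_1 = 0.5; width_1 = 2; depth_1 = 2.5; pos_x_2 = 2.5; pos_y_2 = 2.5; pos_z_2 = 7; height_2 = 3; pos_x_3 = 6.5; pos_y_3 = 1.5; pos_z_3 = 1.5; width_3 = 3; depth_3 = 2; pos_x_4 = 7.5; pos_y_4 = 6; pos_z_4 = 3; depth_4 = 2.5; height_4 = 2.5; pos_x_5 = 6.5; pos_y_5 = 3; pos_z_5 = 6.5; radius_5 = 2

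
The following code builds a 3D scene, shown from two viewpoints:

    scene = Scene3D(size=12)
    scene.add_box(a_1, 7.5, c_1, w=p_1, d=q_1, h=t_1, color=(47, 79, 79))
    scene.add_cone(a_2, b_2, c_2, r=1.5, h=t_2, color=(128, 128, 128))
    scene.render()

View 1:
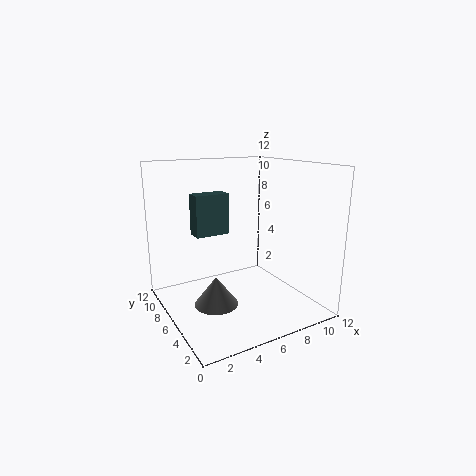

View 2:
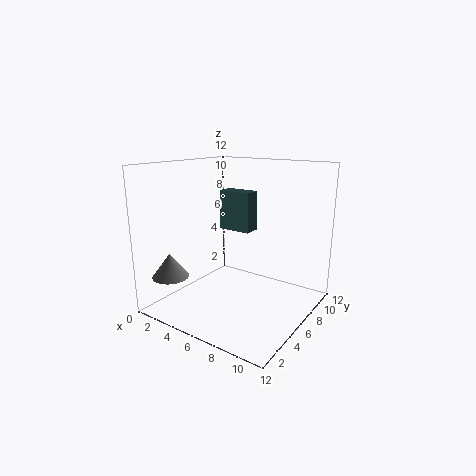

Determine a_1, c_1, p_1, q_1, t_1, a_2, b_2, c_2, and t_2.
a_1 = 3, c_1 = 6, p_1 = 3, q_1 = 1.5, t_1 = 3.5, a_2 = 2, b_2 = 2, c_2 = 3, t_2 = 2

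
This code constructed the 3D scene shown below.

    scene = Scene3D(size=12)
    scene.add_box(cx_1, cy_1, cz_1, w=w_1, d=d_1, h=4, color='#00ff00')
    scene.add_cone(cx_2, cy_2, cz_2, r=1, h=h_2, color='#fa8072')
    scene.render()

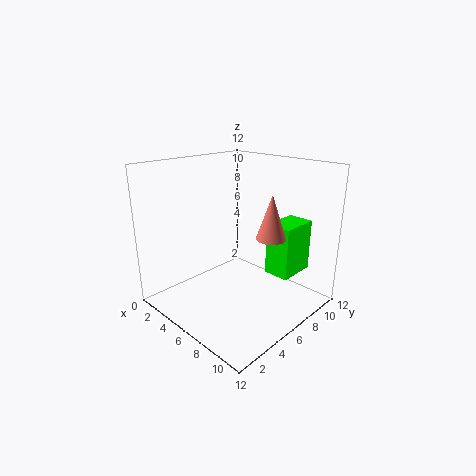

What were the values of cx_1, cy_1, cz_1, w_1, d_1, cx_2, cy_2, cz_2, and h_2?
cx_1 = 9, cy_1 = 6, cz_1 = 4, w_1 = 2, d_1 = 3, cx_2 = 11, cy_2 = 4, cz_2 = 8, h_2 = 3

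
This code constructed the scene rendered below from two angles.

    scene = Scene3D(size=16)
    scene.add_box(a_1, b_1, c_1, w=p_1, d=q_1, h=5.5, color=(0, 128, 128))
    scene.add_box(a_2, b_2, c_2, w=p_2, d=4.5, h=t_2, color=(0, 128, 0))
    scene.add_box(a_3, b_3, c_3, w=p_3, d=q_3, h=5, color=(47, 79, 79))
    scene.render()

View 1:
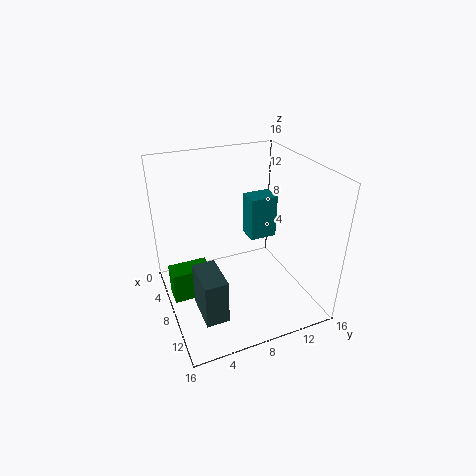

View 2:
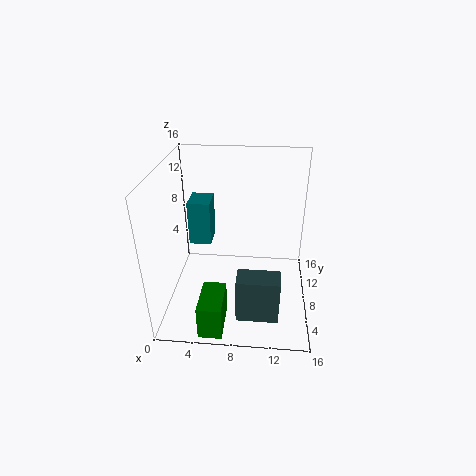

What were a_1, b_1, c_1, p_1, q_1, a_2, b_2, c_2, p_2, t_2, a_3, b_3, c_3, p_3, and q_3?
a_1 = 1.5; b_1 = 11.5; c_1 = 4.75; p_1 = 2.75; q_1 = 3.5; a_2 = 4.5; b_2 = 0.5; c_2 = 0.25; p_2 = 2.5; t_2 = 3.75; a_3 = 8.25; b_3 = 2.5; c_3 = 1; p_3 = 4.5; q_3 = 2.5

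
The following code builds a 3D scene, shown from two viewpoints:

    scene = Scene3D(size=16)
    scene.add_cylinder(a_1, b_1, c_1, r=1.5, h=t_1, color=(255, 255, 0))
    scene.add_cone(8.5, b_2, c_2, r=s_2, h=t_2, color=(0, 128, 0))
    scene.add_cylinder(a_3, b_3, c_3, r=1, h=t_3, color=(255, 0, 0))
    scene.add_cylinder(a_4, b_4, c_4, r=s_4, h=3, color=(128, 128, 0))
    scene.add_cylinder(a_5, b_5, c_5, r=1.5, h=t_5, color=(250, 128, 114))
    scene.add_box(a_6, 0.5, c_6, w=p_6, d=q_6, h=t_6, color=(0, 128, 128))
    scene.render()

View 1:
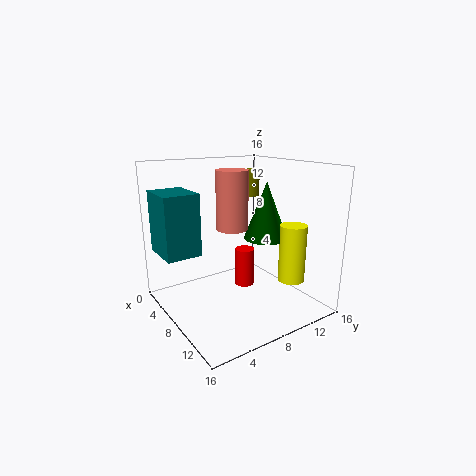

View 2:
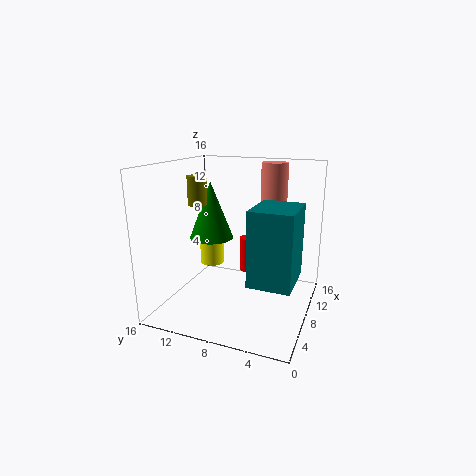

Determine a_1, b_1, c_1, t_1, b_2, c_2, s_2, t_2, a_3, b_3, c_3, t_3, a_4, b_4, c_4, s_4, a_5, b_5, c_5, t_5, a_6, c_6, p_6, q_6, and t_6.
a_1 = 11.5
b_1 = 13
c_1 = 3
t_1 = 6.5
b_2 = 11.5
c_2 = 7.5
s_2 = 2.5
t_2 = 6.5
a_3 = 10
b_3 = 7.5
c_3 = 3.5
t_3 = 4
a_4 = 5.5
b_4 = 11.5
c_4 = 12
s_4 = 1
a_5 = 11.5
b_5 = 5
c_5 = 10.5
t_5 = 5.5
a_6 = 1
c_6 = 6
p_6 = 5
q_6 = 4
t_6 = 7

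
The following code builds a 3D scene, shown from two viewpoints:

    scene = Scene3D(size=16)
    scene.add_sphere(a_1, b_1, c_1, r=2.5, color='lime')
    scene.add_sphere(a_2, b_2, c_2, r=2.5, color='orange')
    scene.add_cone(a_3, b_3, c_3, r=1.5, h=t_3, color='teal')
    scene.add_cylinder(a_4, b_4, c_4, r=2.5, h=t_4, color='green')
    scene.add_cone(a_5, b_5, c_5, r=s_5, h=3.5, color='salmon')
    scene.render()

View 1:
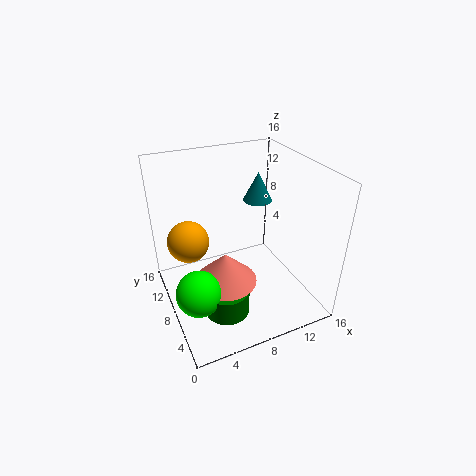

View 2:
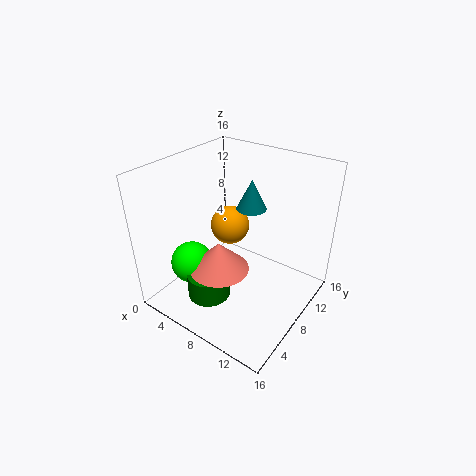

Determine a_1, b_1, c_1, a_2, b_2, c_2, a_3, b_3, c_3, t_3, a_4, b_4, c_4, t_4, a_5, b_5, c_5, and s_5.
a_1 = 2.5, b_1 = 6, c_1 = 3.5, a_2 = 3.5, b_2 = 12.5, c_2 = 6, a_3 = 10, b_3 = 7.5, c_3 = 12.5, t_3 = 3, a_4 = 5.5, b_4 = 5.5, c_4 = 0.5, t_4 = 3, a_5 = 6, b_5 = 7, c_5 = 3.5, s_5 = 3.5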